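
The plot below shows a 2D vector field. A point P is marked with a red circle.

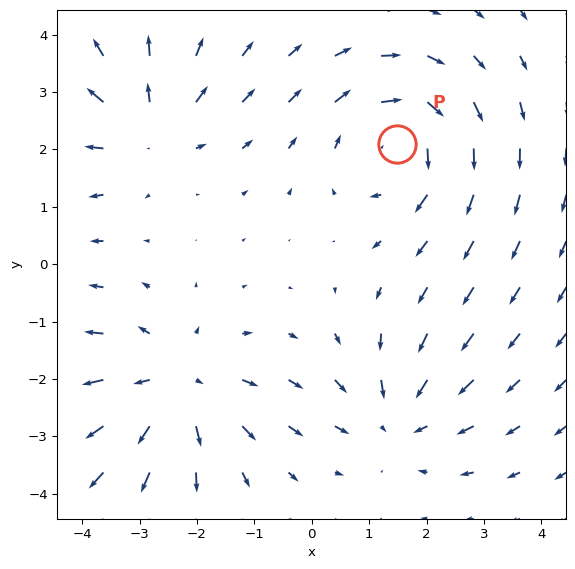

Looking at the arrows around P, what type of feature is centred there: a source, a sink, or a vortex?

At P (1.5, 2.1) the arrows circulate clockwise. Divergence ≈0, curl about -4 — near-zero divergence with nonzero curl is a vortex.

vortex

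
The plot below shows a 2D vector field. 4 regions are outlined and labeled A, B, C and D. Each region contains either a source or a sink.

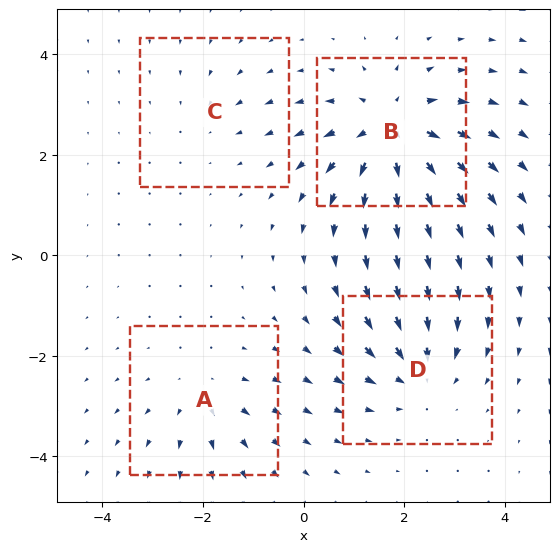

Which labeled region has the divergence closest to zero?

Divergence at each region's feature centre — A: about +3, B: about +7, C: about -2, D: about -5. Region C is closest to zero.

C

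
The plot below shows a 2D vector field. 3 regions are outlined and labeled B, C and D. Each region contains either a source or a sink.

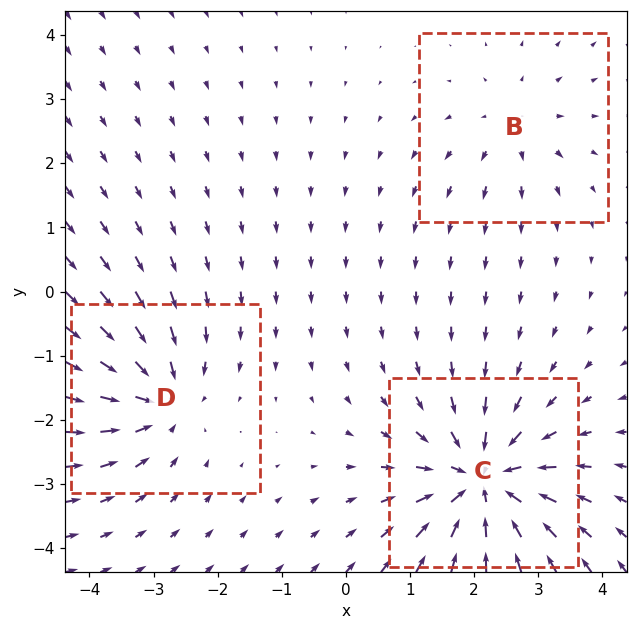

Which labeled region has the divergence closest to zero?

Divergence at each region's feature centre — B: about +2, C: about -6, D: about -4. Region B is closest to zero.

B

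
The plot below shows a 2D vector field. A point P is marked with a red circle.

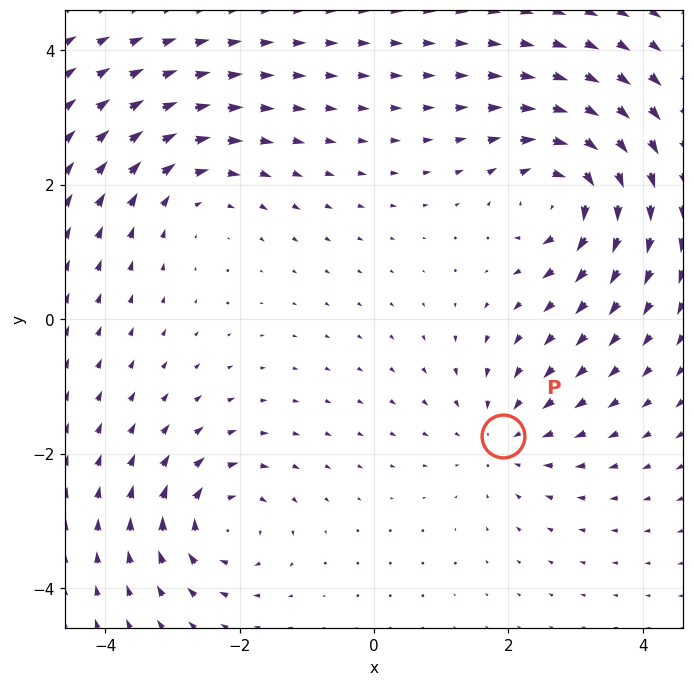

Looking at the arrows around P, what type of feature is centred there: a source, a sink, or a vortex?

At P (1.9, -1.7) the arrows converge inward. Divergence about -3, curl ≈0 — negative divergence with near-zero curl is a sink.

sink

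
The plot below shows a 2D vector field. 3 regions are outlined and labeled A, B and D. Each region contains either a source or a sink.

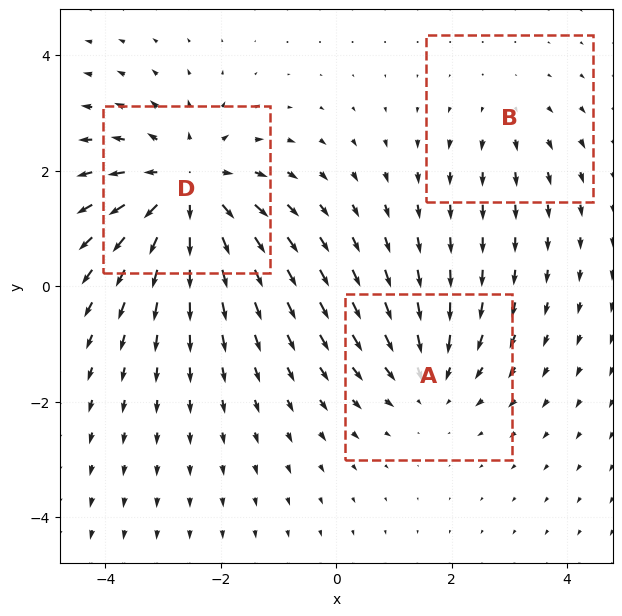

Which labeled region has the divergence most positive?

D

Divergence at each region's feature centre — A: about -3, B: about +2, D: about +5. Region D is most positive.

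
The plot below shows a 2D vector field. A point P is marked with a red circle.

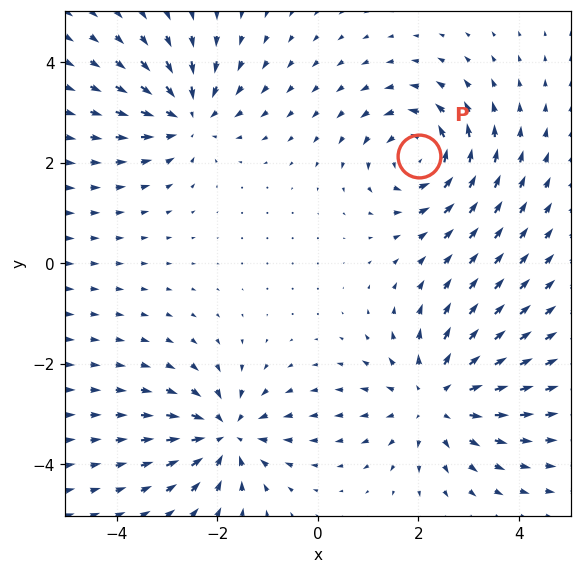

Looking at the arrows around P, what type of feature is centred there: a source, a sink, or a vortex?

At P (2.0, 2.1) the arrows circulate counterclockwise. Divergence ≈0, curl about +4 — near-zero divergence with nonzero curl is a vortex.

vortex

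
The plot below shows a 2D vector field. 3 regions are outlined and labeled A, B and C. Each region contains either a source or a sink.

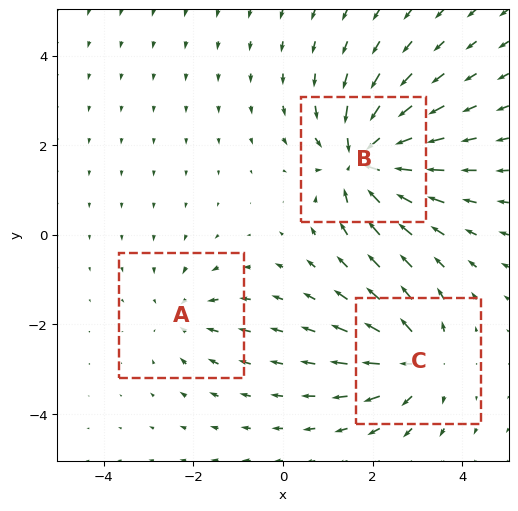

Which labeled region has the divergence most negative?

Divergence at each region's feature centre — A: about -2, B: about -6, C: about +4. Region B is most negative.

B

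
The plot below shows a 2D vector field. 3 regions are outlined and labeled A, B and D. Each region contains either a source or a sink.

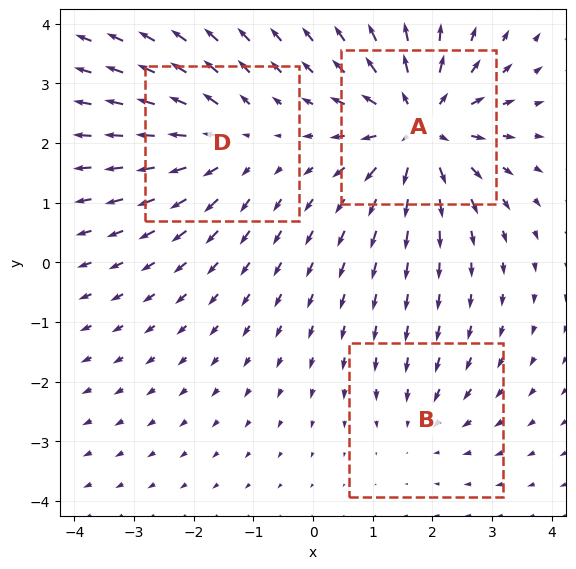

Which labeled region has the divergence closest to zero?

Divergence at each region's feature centre — A: about +5, B: about -2, D: about +3. Region B is closest to zero.

B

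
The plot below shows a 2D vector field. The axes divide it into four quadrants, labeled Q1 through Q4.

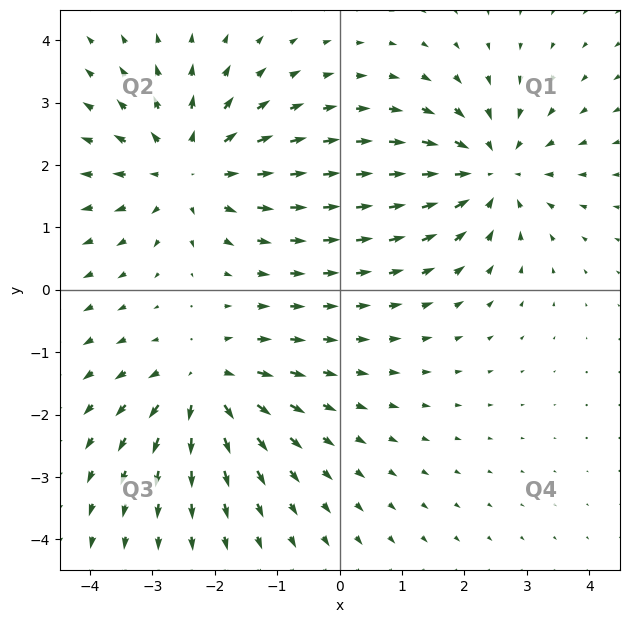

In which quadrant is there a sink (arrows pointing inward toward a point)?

The sink sits at approximately (2.4, 1.9), which lies in quadrant Q1. The divergence there is about -5, negative as expected for a sink.

Q1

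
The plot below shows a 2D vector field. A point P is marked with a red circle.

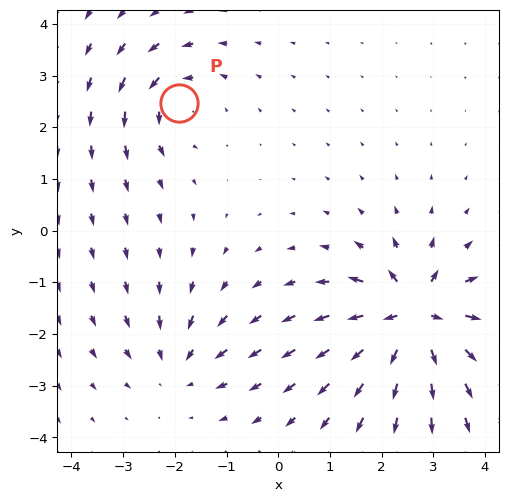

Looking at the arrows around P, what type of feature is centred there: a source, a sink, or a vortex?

At P (-1.9, 2.5) the arrows circulate counterclockwise. Divergence ≈0, curl about +3 — near-zero divergence with nonzero curl is a vortex.

vortex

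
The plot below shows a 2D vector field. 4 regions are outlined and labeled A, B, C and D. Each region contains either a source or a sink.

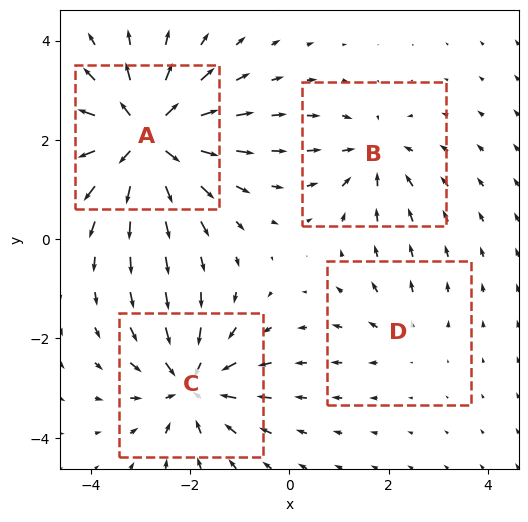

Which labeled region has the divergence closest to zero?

Divergence at each region's feature centre — A: about +8, B: about -4, C: about -6, D: about +2. Region D is closest to zero.

D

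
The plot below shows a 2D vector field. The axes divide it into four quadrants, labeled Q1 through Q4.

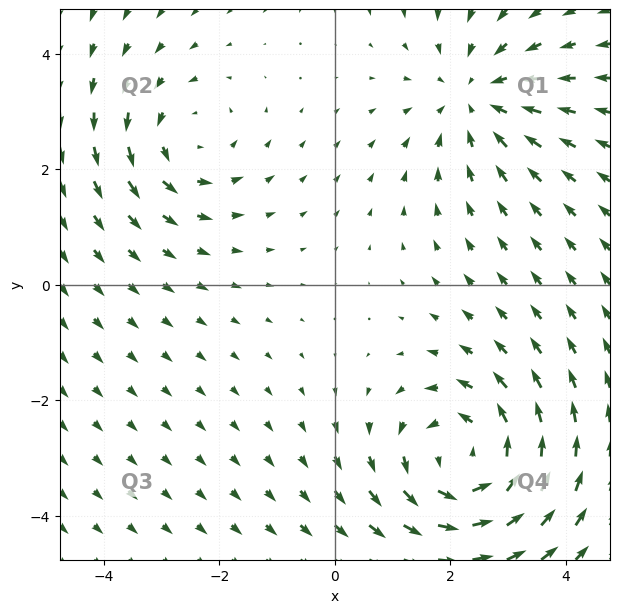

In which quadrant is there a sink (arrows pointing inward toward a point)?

Q1

The sink sits at approximately (2.4, 3.2), which lies in quadrant Q1. The divergence there is about -3, negative as expected for a sink.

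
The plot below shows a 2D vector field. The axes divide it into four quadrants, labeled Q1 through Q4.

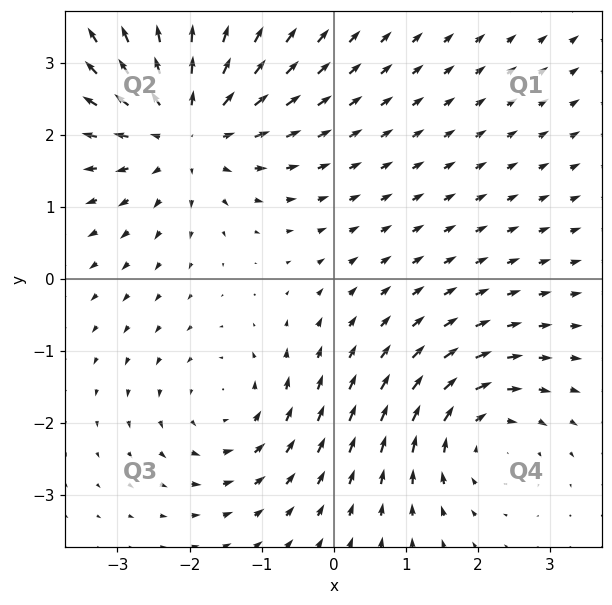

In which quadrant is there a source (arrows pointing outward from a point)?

Q2

The source sits at approximately (-2.0, 2.1), which lies in quadrant Q2. The divergence there is about +4, positive as expected for a source.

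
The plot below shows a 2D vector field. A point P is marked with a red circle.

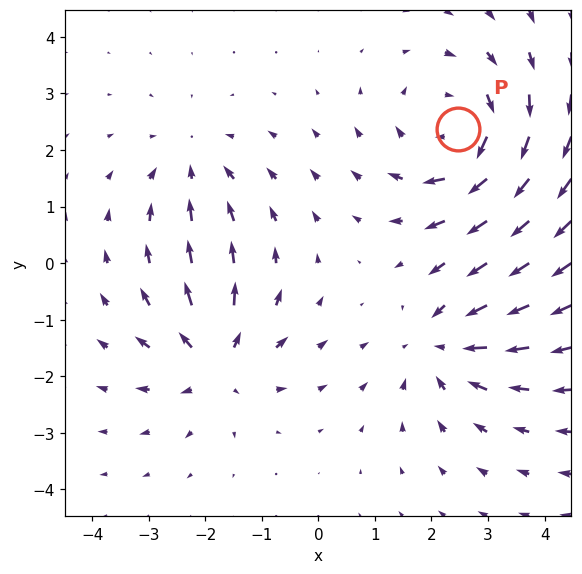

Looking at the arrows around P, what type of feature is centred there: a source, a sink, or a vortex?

vortex

At P (2.5, 2.4) the arrows circulate clockwise. Divergence ≈0, curl about -4 — near-zero divergence with nonzero curl is a vortex.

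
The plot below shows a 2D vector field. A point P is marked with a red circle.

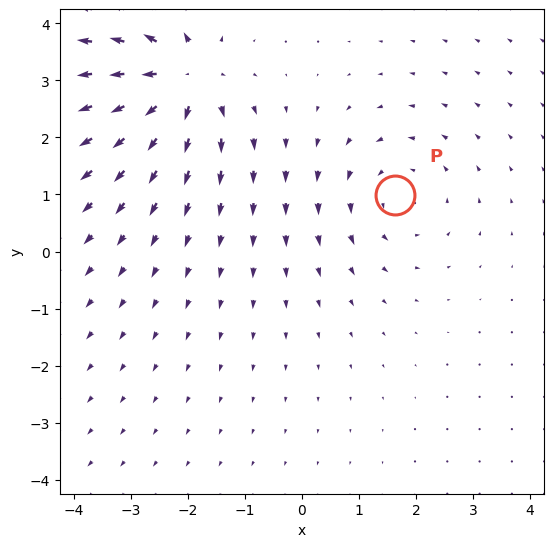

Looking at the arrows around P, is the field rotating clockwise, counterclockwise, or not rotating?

counterclockwise

Near P at (1.6, 1.0) the arrows circulate counterclockwise. The curl (z-component) there is about +2; positive curl means counterclockwise rotation.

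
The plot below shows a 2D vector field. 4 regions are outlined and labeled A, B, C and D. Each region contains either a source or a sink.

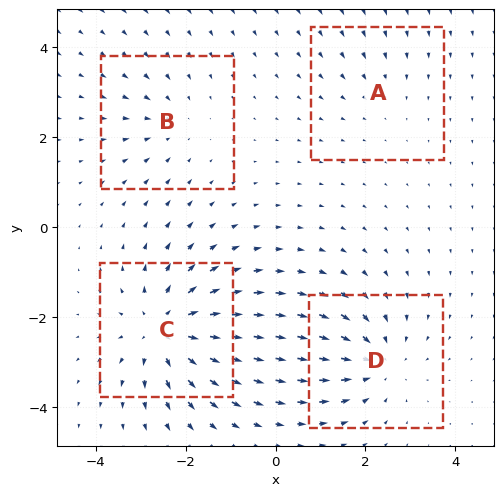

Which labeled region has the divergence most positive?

Divergence at each region's feature centre — A: about -2, B: about -3, C: about +6, D: about -5. Region C is most positive.

C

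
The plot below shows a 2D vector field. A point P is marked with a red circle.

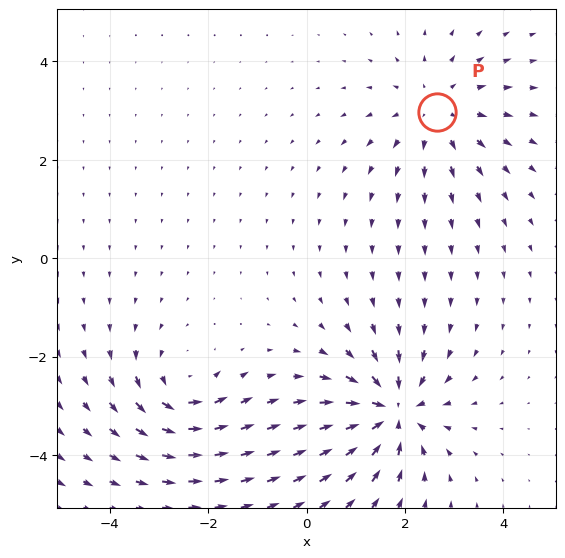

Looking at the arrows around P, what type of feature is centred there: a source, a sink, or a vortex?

At P (2.6, 3.0) the arrows spread outward. Divergence about +3, curl ≈0 — positive divergence with near-zero curl is a source.

source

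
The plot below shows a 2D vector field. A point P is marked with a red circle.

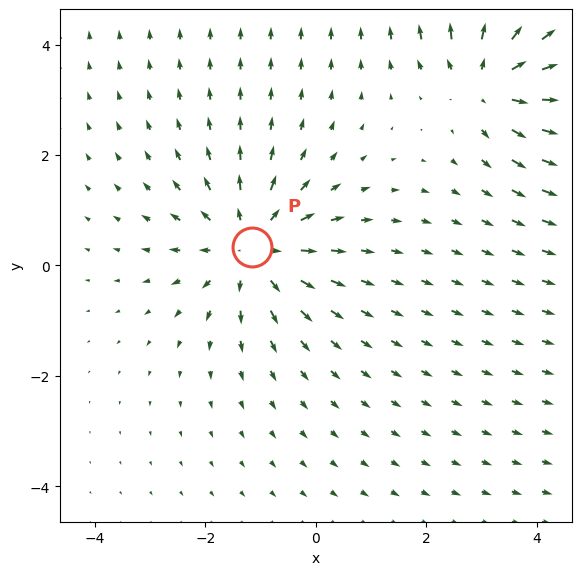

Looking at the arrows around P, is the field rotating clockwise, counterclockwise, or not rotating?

not rotating

Near P at (-1.2, 0.3) the arrows show no circulation. The curl there is ≈0.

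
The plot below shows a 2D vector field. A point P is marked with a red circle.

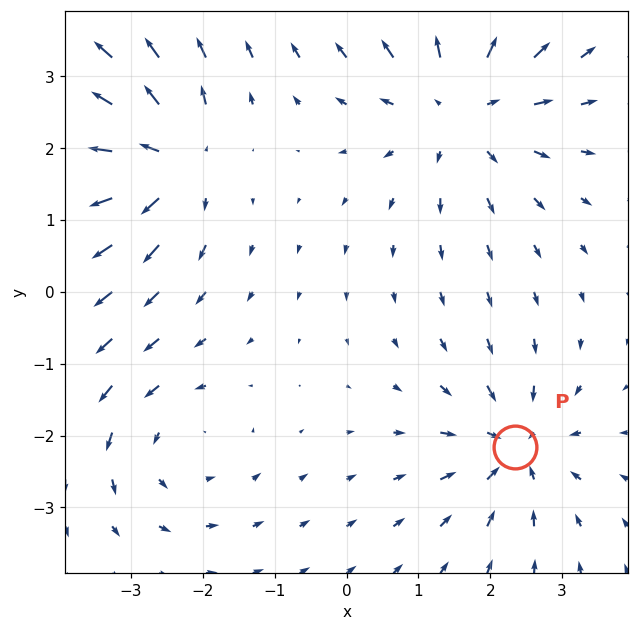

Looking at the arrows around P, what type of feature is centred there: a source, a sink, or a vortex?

sink

At P (2.3, -2.2) the arrows converge inward. Divergence about -4, curl ≈0 — negative divergence with near-zero curl is a sink.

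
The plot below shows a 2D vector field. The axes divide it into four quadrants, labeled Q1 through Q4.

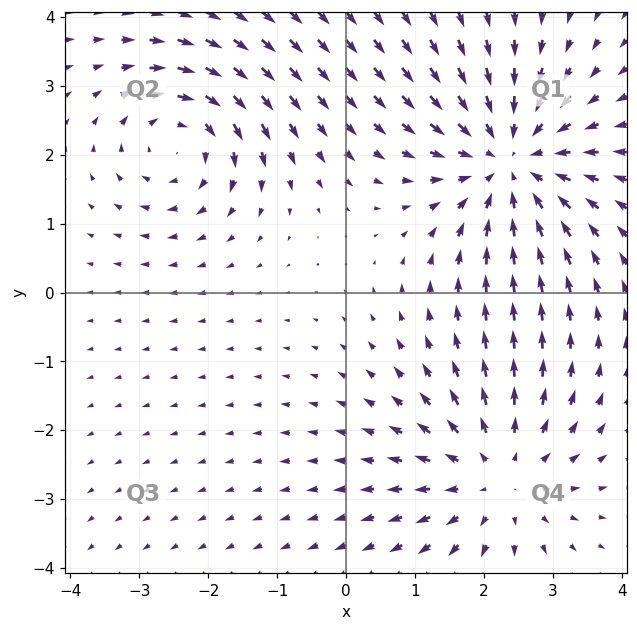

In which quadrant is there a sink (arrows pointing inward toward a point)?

Q1

The sink sits at approximately (2.4, 1.9), which lies in quadrant Q1. The divergence there is about -4, negative as expected for a sink.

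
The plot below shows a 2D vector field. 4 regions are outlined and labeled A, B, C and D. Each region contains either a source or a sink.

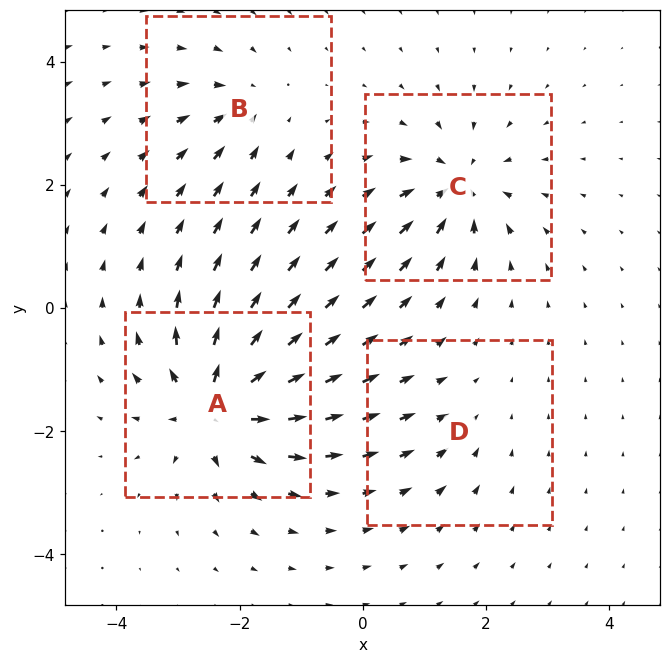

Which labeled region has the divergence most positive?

A

Divergence at each region's feature centre — A: about +9, B: about -4, C: about -7, D: about -3. Region A is most positive.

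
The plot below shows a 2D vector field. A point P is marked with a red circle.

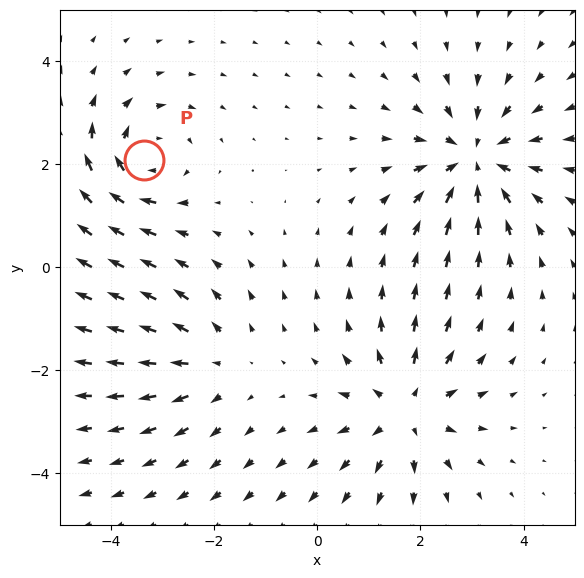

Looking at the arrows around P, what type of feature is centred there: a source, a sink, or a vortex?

vortex

At P (-3.4, 2.1) the arrows circulate clockwise. Divergence ≈0, curl about -4 — near-zero divergence with nonzero curl is a vortex.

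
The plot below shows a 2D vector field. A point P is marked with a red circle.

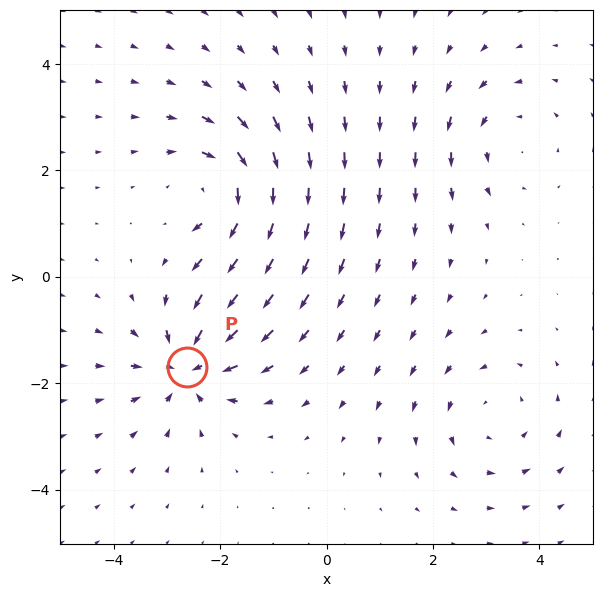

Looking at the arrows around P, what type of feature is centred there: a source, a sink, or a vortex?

At P (-2.6, -1.7) the arrows converge inward. Divergence about -5, curl ≈0 — negative divergence with near-zero curl is a sink.

sink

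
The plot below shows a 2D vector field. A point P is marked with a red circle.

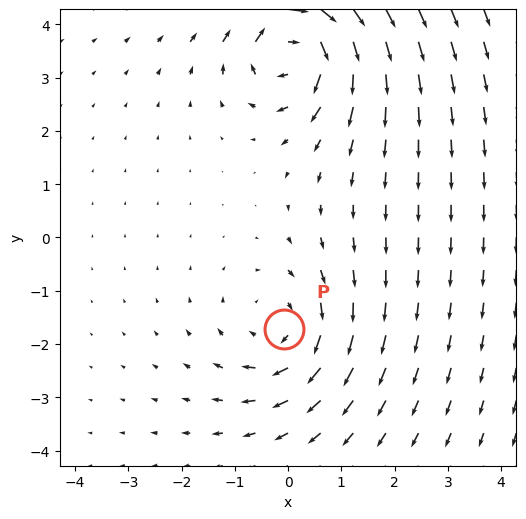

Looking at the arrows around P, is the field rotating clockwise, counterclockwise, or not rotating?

clockwise

Near P at (-0.1, -1.7) the arrows circulate clockwise. The curl (z-component) there is about -3; negative curl means clockwise rotation.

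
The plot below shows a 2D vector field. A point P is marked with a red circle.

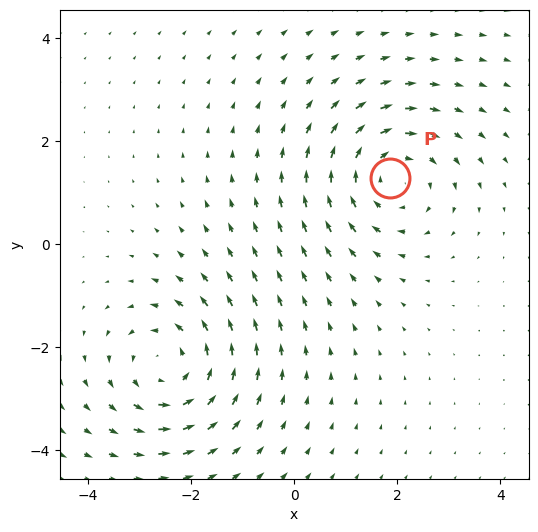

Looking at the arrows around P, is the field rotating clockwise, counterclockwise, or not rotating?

clockwise

Near P at (1.9, 1.3) the arrows circulate clockwise. The curl (z-component) there is about -3; negative curl means clockwise rotation.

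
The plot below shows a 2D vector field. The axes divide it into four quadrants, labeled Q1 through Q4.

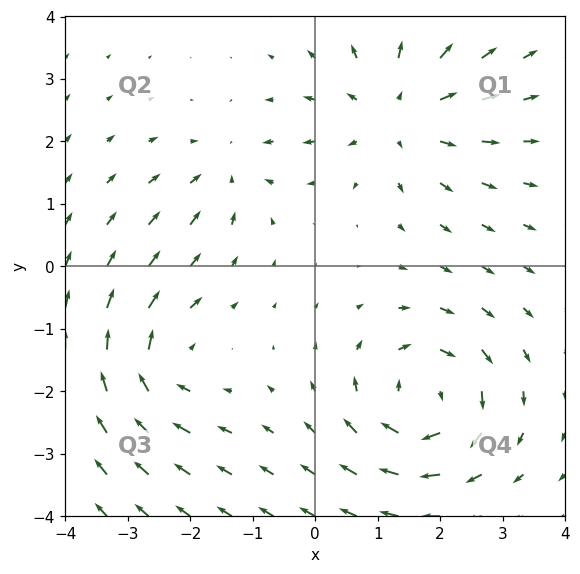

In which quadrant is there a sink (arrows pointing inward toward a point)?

The sink sits at approximately (-1.4, 1.5), which lies in quadrant Q2. The divergence there is about -3, negative as expected for a sink.

Q2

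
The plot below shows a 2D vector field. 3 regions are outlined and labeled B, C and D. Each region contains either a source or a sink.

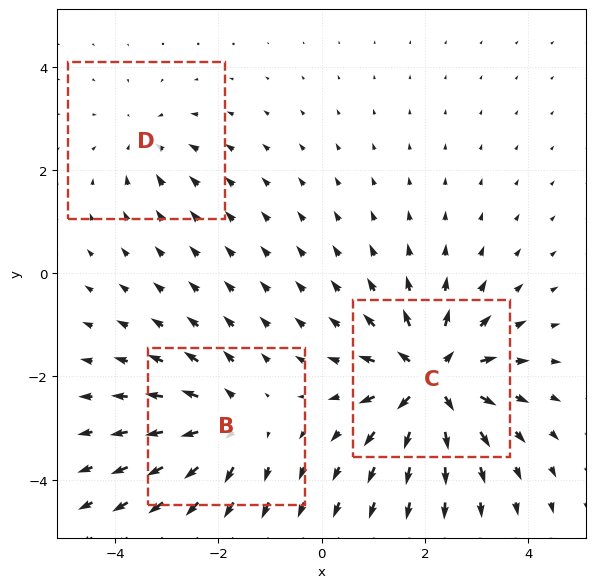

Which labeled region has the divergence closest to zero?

Divergence at each region's feature centre — B: about +4, C: about +6, D: about -2. Region D is closest to zero.

D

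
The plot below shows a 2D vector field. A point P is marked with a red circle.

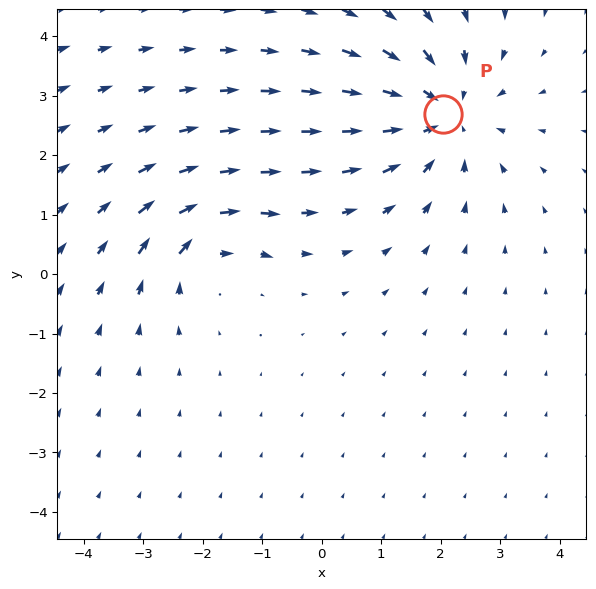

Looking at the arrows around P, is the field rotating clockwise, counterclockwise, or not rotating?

not rotating

Near P at (2.0, 2.7) the arrows show no circulation. The curl there is ≈0.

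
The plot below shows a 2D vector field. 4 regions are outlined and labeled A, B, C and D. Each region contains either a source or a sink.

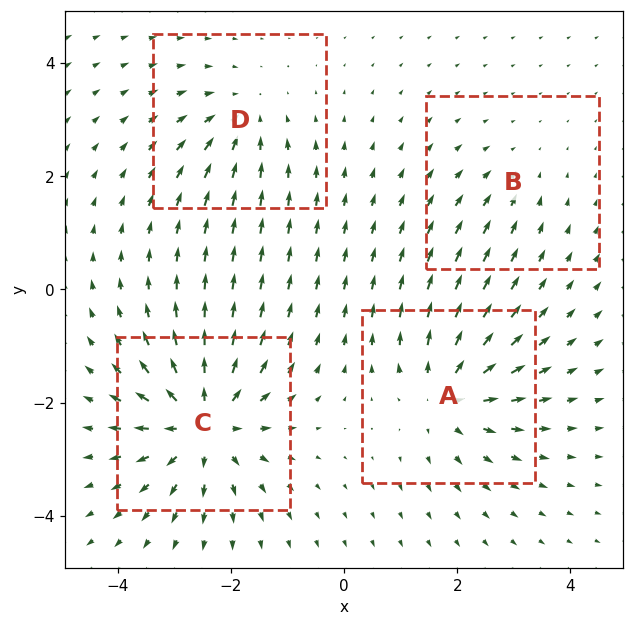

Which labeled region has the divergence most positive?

Divergence at each region's feature centre — A: about +5, B: about -2, C: about +7, D: about -4. Region C is most positive.

C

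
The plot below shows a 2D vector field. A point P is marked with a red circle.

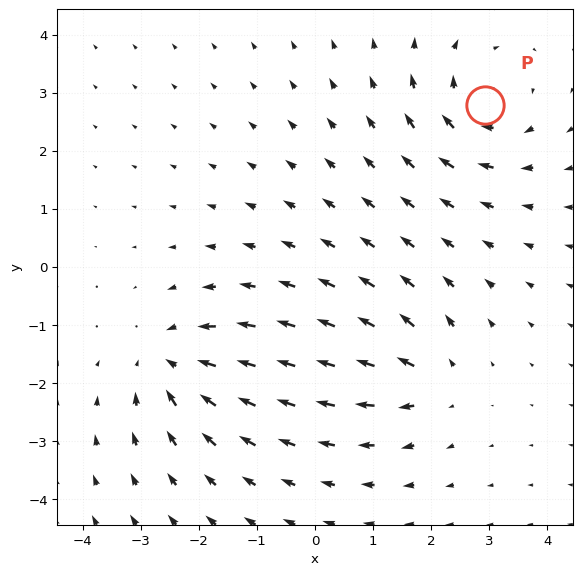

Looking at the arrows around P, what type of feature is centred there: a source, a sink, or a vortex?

At P (2.9, 2.8) the arrows circulate clockwise. Divergence ≈0, curl about -5 — near-zero divergence with nonzero curl is a vortex.

vortex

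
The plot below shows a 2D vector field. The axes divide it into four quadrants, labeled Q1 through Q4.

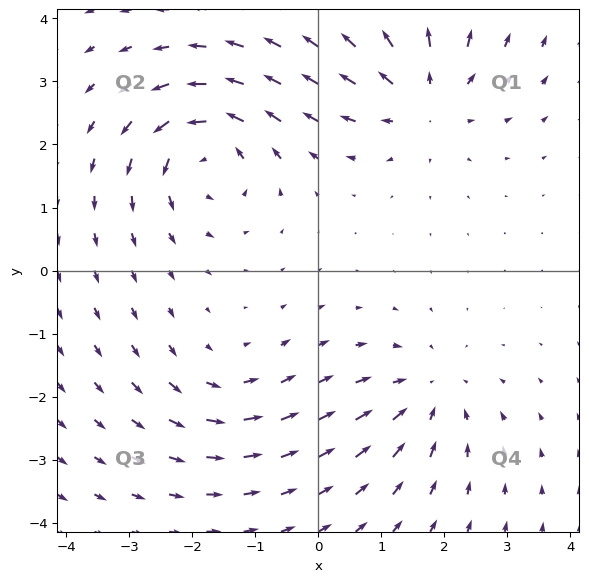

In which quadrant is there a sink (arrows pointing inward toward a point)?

Q4

The sink sits at approximately (1.7, -2.0), which lies in quadrant Q4. The divergence there is about -4, negative as expected for a sink.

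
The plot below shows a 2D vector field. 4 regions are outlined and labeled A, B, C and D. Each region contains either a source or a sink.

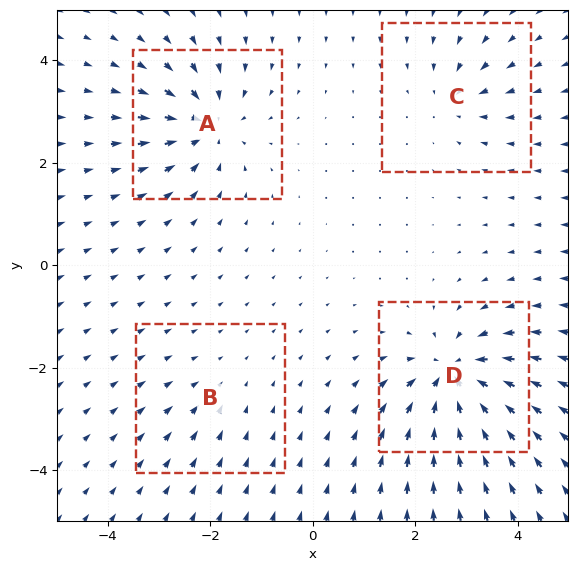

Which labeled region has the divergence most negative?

D

Divergence at each region's feature centre — A: about -6, B: about -2, C: about -4, D: about -8. Region D is most negative.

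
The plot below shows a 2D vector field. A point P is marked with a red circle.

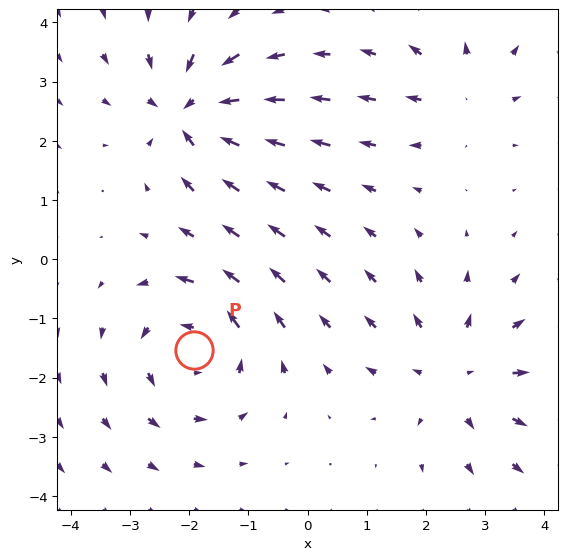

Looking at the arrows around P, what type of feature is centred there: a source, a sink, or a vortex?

At P (-1.9, -1.5) the arrows circulate counterclockwise. Divergence ≈0, curl about +5 — near-zero divergence with nonzero curl is a vortex.

vortex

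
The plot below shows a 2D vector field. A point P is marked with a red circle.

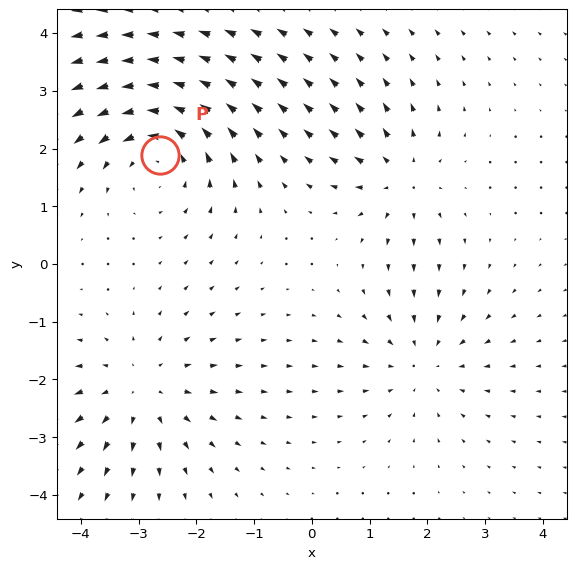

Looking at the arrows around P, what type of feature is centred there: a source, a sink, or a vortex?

vortex

At P (-2.6, 1.9) the arrows circulate counterclockwise. Divergence ≈0, curl about +4 — near-zero divergence with nonzero curl is a vortex.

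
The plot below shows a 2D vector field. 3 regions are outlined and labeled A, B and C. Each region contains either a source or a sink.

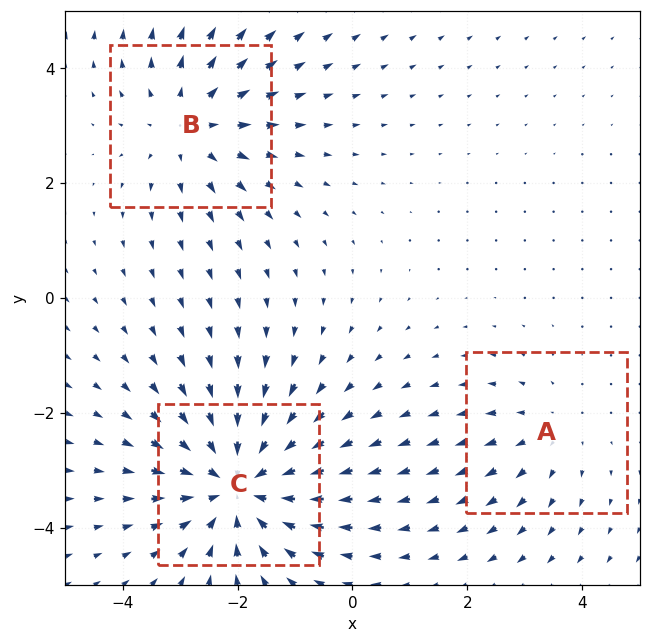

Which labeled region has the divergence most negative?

C

Divergence at each region's feature centre — A: about +2, B: about +3, C: about -4. Region C is most negative.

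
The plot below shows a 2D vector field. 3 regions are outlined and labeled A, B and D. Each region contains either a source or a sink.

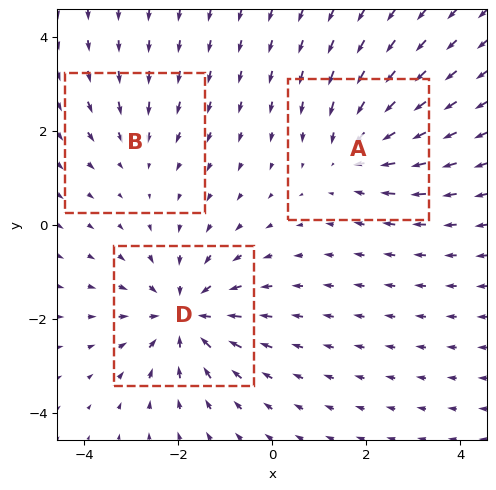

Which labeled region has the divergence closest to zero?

B

Divergence at each region's feature centre — A: about -3, B: about -2, D: about -5. Region B is closest to zero.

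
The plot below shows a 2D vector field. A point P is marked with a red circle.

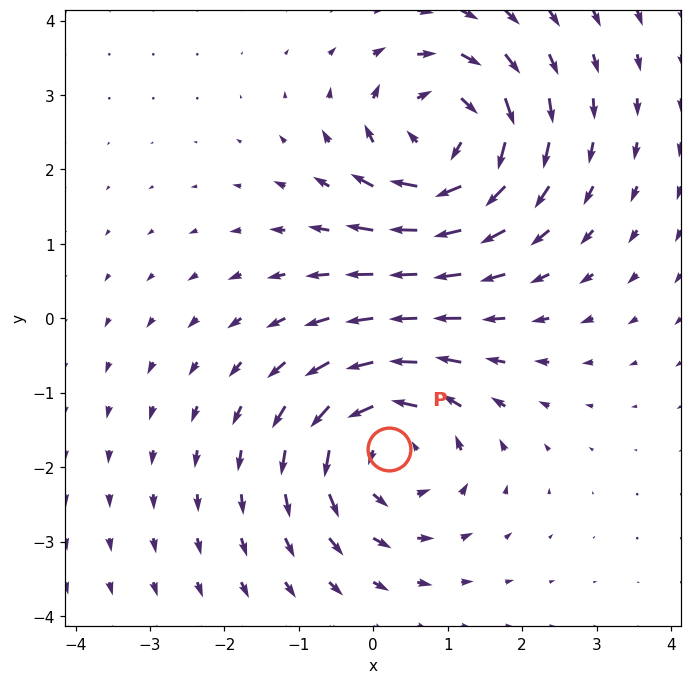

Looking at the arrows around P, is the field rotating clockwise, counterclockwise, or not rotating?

Near P at (0.2, -1.8) the arrows circulate counterclockwise. The curl (z-component) there is about +3; positive curl means counterclockwise rotation.

counterclockwise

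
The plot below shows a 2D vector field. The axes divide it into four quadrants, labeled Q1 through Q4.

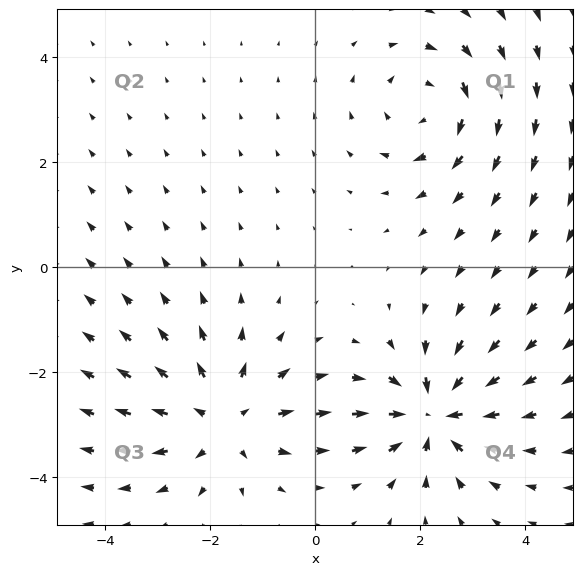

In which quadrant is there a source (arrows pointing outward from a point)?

Q3

The source sits at approximately (-1.7, -2.9), which lies in quadrant Q3. The divergence there is about +4, positive as expected for a source.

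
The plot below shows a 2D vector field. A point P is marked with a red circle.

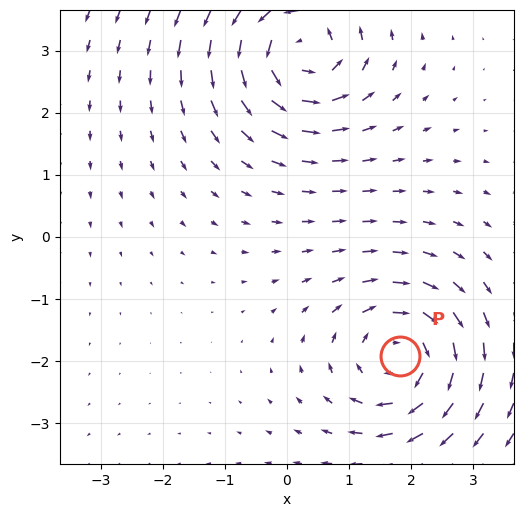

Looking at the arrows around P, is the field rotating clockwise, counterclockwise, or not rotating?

Near P at (1.8, -1.9) the arrows circulate clockwise. The curl (z-component) there is about -5; negative curl means clockwise rotation.

clockwise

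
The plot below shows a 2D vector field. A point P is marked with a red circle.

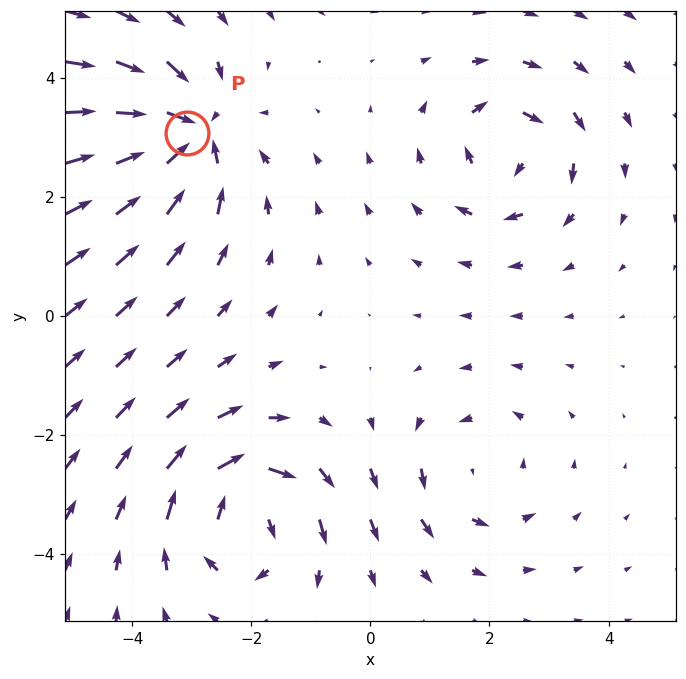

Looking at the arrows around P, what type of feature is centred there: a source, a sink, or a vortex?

At P (-3.1, 3.1) the arrows converge inward. Divergence about -6, curl ≈0 — negative divergence with near-zero curl is a sink.

sink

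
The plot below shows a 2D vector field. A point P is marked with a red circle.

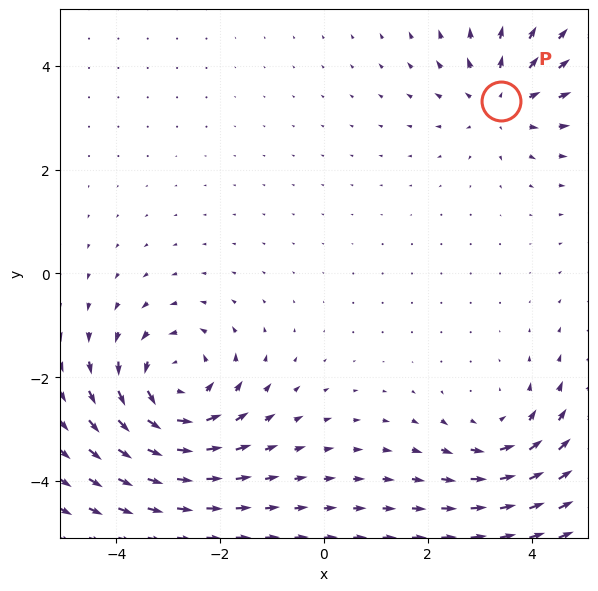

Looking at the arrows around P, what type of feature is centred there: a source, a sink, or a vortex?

At P (3.4, 3.3) the arrows spread outward. Divergence about +3, curl ≈0 — positive divergence with near-zero curl is a source.

source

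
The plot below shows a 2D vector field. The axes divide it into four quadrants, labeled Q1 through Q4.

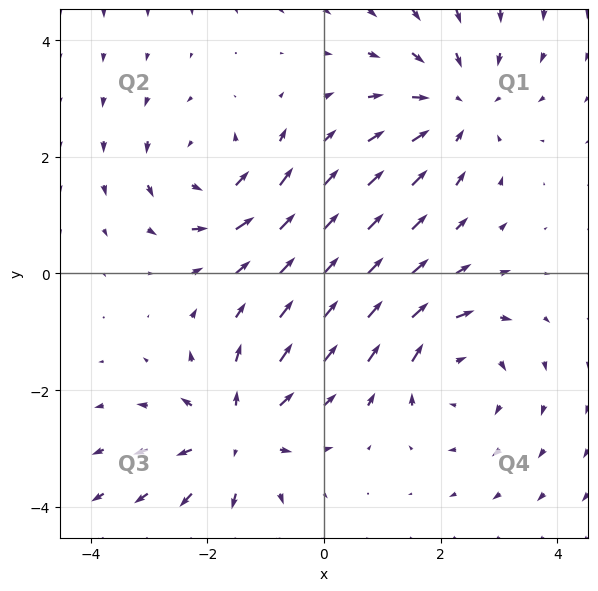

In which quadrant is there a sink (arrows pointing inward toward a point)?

Q1

The sink sits at approximately (2.3, 2.8), which lies in quadrant Q1. The divergence there is about -3, negative as expected for a sink.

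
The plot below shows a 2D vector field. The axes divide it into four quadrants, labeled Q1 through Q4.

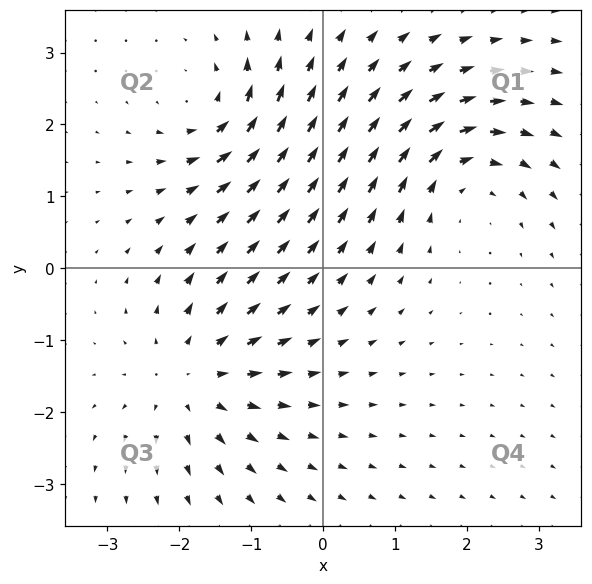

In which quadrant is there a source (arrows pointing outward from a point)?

Q3

The source sits at approximately (-1.8, -1.5), which lies in quadrant Q3. The divergence there is about +4, positive as expected for a source.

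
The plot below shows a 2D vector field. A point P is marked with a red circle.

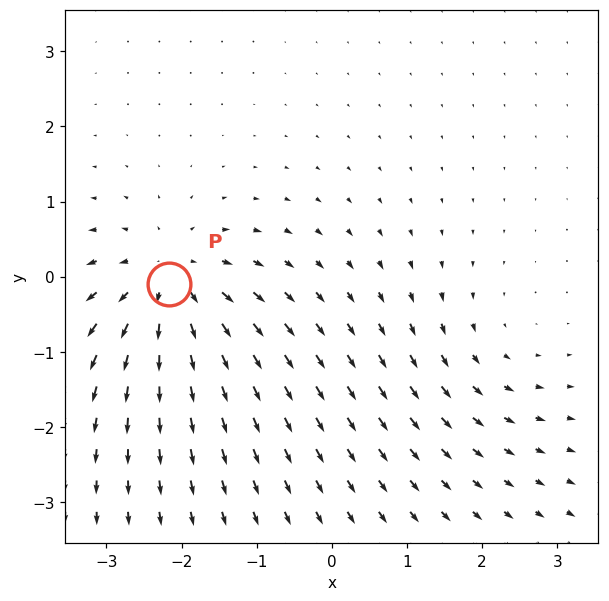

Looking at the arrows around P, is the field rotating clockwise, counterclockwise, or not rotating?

Near P at (-2.2, -0.1) the arrows show no circulation. The curl there is ≈0.

not rotating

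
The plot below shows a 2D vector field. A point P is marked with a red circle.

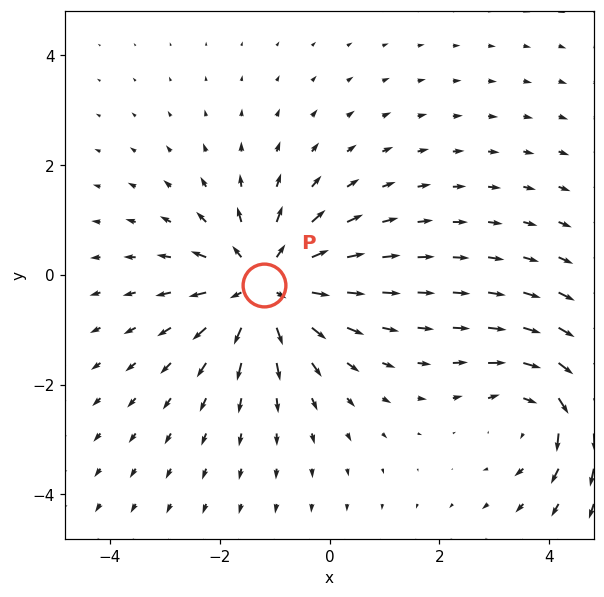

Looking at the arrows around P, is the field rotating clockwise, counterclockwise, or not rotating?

Near P at (-1.2, -0.2) the arrows show no circulation. The curl there is ≈0.

not rotating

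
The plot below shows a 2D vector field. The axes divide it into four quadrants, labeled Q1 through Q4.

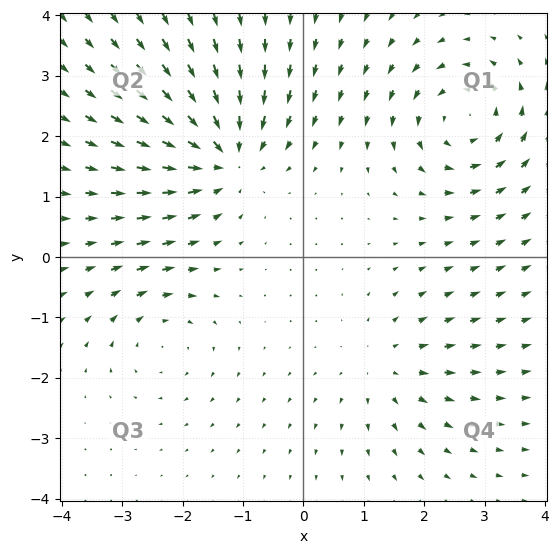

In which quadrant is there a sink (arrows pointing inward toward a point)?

The sink sits at approximately (-1.3, 1.7), which lies in quadrant Q2. The divergence there is about -6, negative as expected for a sink.

Q2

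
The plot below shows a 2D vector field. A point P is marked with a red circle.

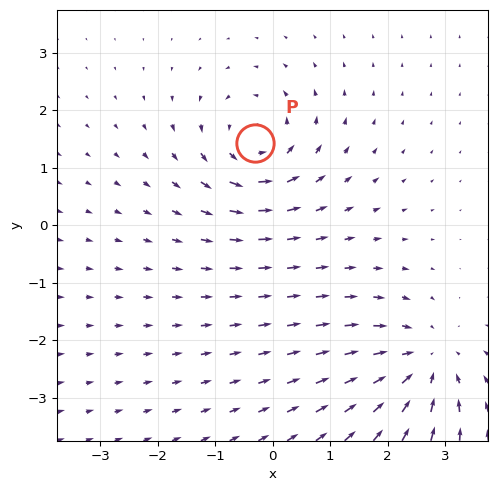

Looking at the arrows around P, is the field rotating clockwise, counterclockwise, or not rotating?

counterclockwise

Near P at (-0.3, 1.4) the arrows circulate counterclockwise. The curl (z-component) there is about +5; positive curl means counterclockwise rotation.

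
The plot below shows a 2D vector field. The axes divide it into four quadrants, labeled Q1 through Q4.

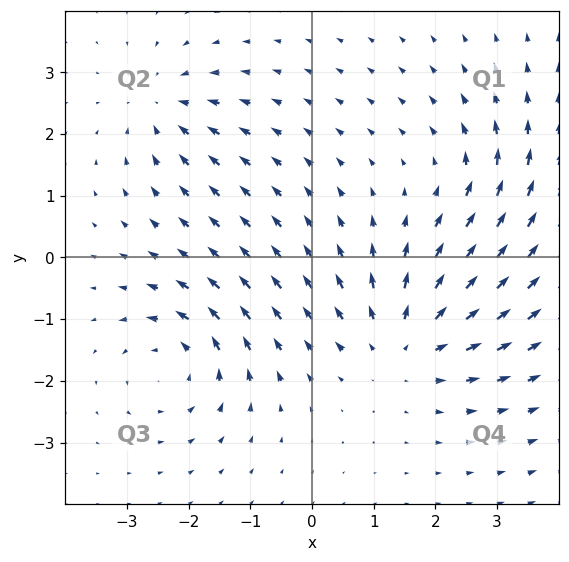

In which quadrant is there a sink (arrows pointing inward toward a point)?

The sink sits at approximately (-2.4, 2.4), which lies in quadrant Q2. The divergence there is about -3, negative as expected for a sink.

Q2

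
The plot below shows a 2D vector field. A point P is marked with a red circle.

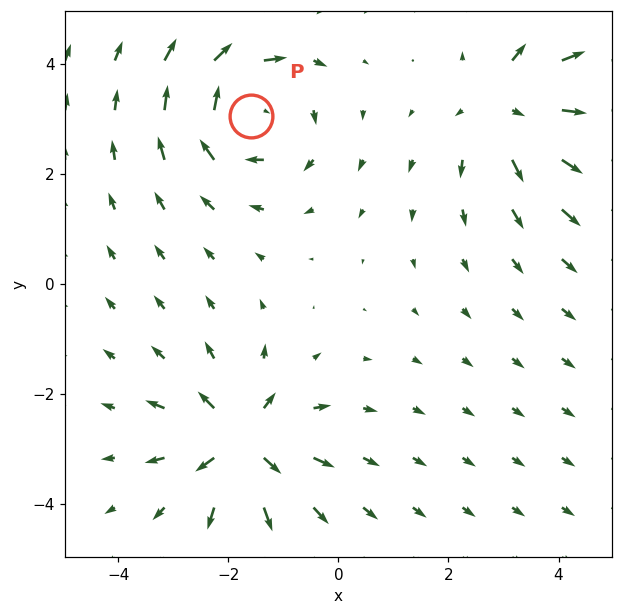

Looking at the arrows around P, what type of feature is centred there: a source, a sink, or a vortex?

At P (-1.6, 3.0) the arrows circulate clockwise. Divergence ≈0, curl about -6 — near-zero divergence with nonzero curl is a vortex.

vortex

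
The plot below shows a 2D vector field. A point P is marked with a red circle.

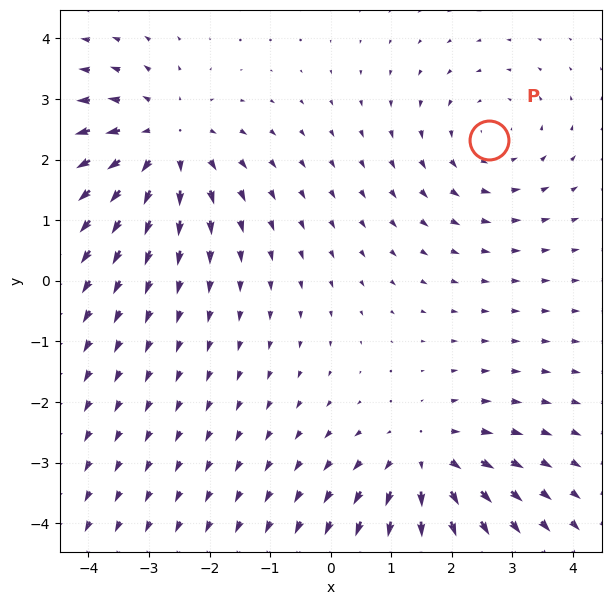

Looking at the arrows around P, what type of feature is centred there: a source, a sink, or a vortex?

At P (2.6, 2.3) the arrows circulate counterclockwise. Divergence ≈0, curl about +3 — near-zero divergence with nonzero curl is a vortex.

vortex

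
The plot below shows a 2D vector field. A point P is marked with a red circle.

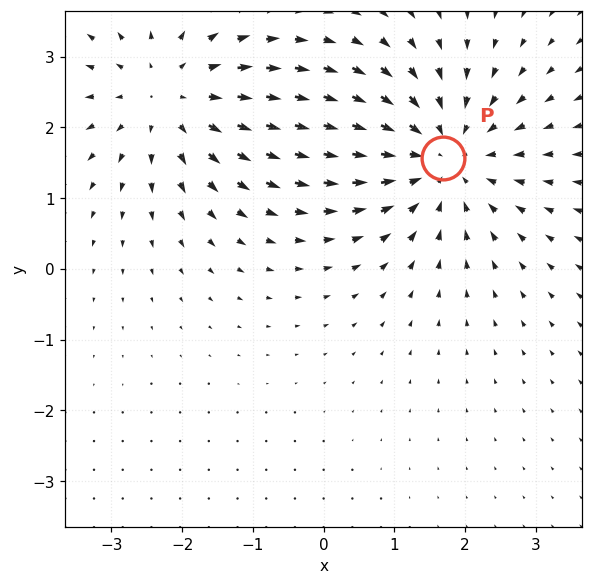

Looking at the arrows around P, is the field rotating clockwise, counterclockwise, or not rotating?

Near P at (1.7, 1.6) the arrows show no circulation. The curl there is ≈0.

not rotating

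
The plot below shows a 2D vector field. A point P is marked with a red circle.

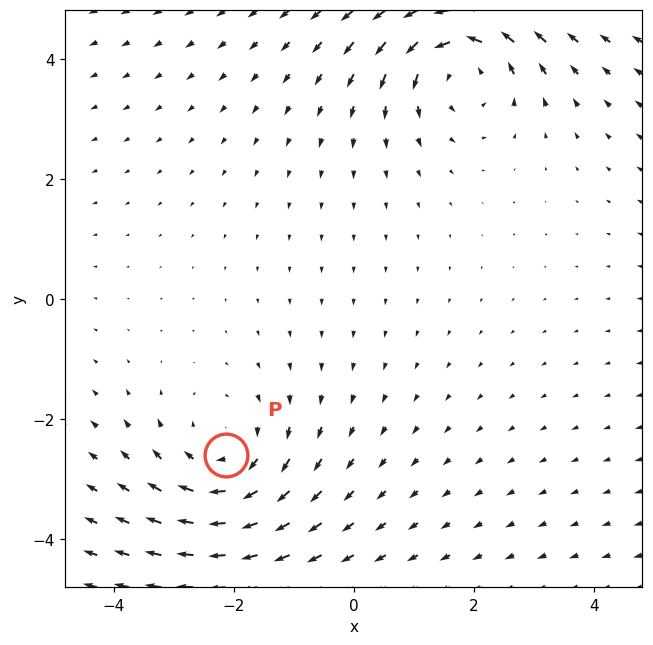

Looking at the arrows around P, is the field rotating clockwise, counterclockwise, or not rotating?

clockwise

Near P at (-2.1, -2.6) the arrows circulate clockwise. The curl (z-component) there is about -2; negative curl means clockwise rotation.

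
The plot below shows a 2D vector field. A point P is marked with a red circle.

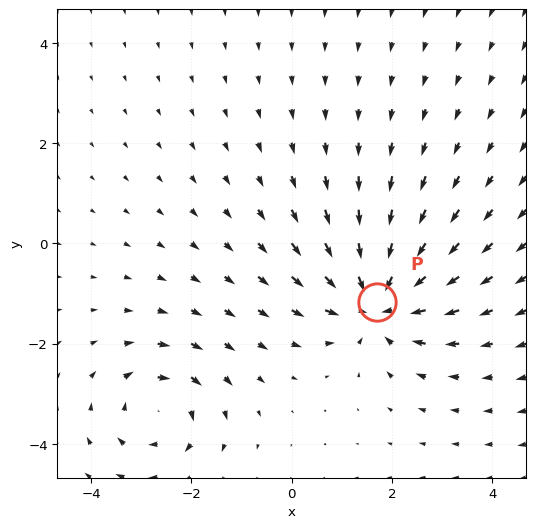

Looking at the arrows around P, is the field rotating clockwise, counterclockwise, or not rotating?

not rotating

Near P at (1.7, -1.2) the arrows show no circulation. The curl there is ≈0.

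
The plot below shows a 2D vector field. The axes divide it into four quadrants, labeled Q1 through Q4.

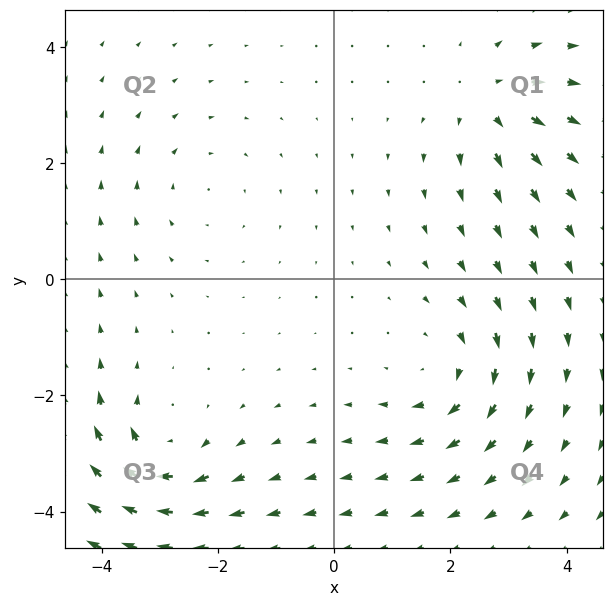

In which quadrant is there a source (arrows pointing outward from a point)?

Q1

The source sits at approximately (2.7, 3.0), which lies in quadrant Q1. The divergence there is about +4, positive as expected for a source.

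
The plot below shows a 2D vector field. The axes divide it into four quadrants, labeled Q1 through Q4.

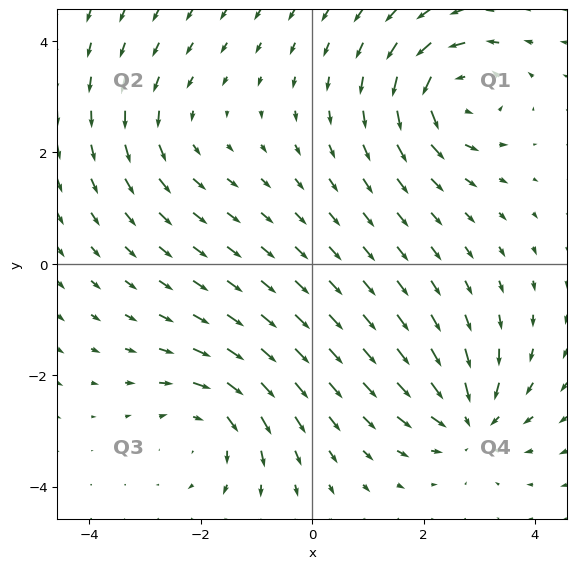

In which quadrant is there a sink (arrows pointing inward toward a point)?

The sink sits at approximately (2.8, -2.8), which lies in quadrant Q4. The divergence there is about -5, negative as expected for a sink.

Q4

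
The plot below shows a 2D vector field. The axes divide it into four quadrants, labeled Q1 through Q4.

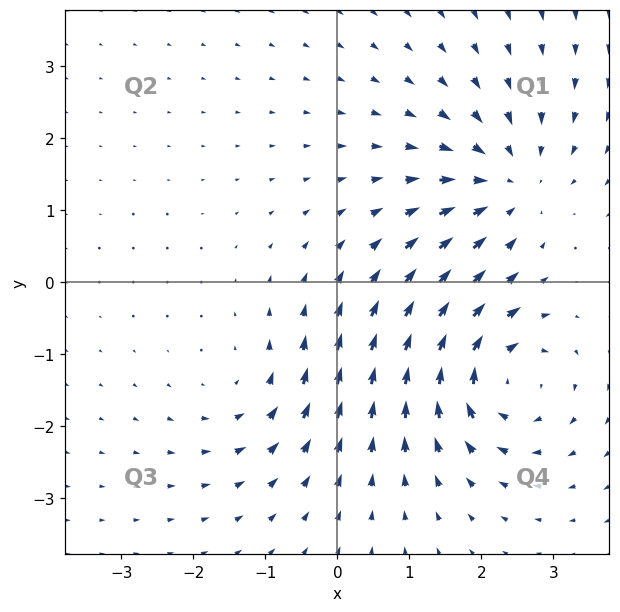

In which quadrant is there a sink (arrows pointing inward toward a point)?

The sink sits at approximately (2.4, 1.4), which lies in quadrant Q1. The divergence there is about -3, negative as expected for a sink.

Q1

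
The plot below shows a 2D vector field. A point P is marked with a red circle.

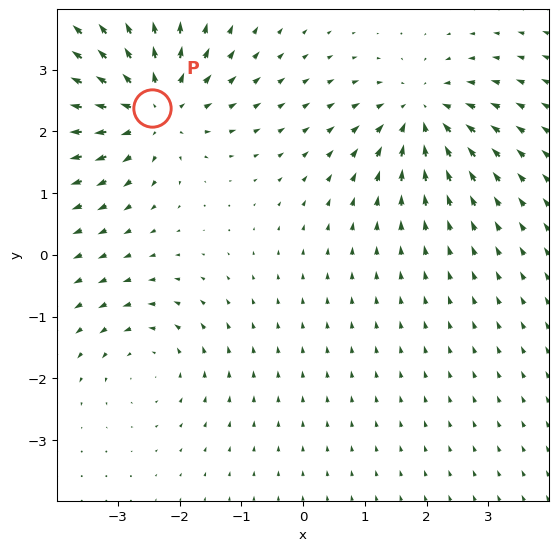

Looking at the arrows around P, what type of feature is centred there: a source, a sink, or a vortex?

source

At P (-2.4, 2.4) the arrows spread outward. Divergence about +5, curl ≈0 — positive divergence with near-zero curl is a source.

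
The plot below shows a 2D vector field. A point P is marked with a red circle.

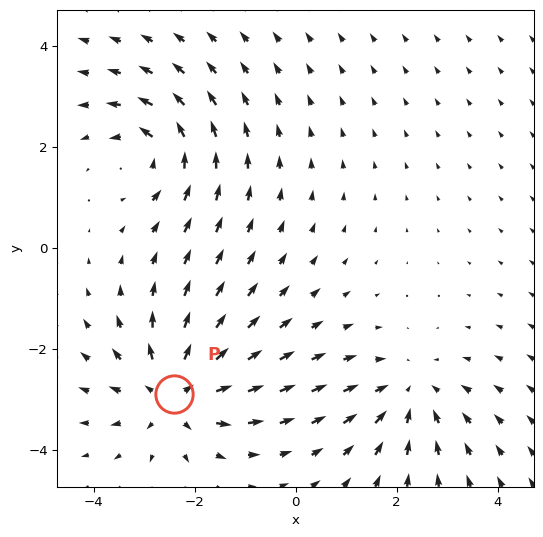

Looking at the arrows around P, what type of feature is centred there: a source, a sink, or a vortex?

At P (-2.4, -2.9) the arrows spread outward. Divergence about +5, curl ≈0 — positive divergence with near-zero curl is a source.

source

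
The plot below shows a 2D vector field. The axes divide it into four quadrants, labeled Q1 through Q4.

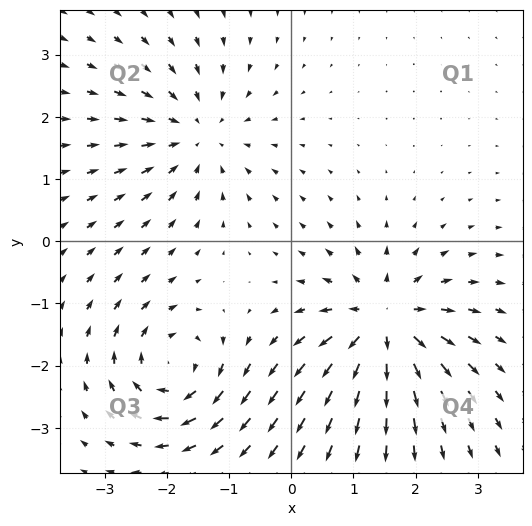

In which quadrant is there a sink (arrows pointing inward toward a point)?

Q2

The sink sits at approximately (-1.5, 1.7), which lies in quadrant Q2. The divergence there is about -4, negative as expected for a sink.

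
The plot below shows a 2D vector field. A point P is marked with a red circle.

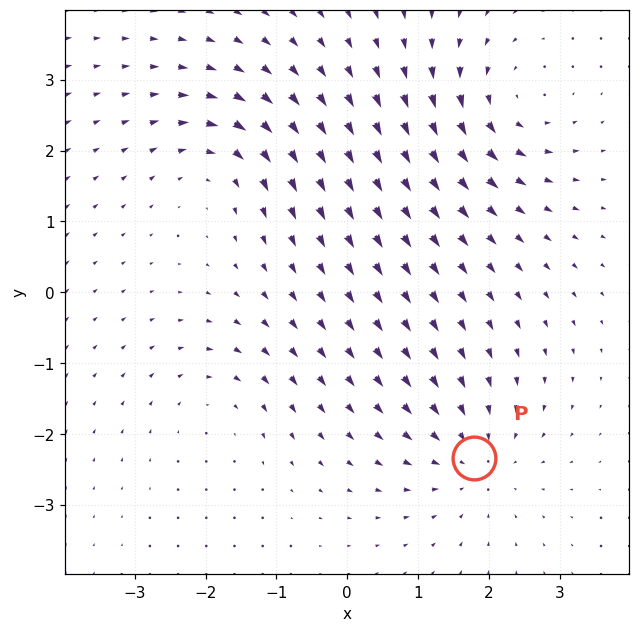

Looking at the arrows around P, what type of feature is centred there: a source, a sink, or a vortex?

At P (1.8, -2.3) the arrows converge inward. Divergence about -4, curl ≈0 — negative divergence with near-zero curl is a sink.

sink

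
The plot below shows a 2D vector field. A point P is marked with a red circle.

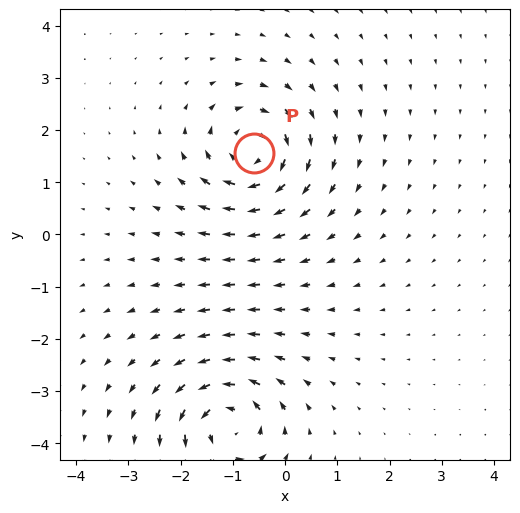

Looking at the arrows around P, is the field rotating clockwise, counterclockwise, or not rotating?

Near P at (-0.6, 1.6) the arrows circulate clockwise. The curl (z-component) there is about -6; negative curl means clockwise rotation.

clockwise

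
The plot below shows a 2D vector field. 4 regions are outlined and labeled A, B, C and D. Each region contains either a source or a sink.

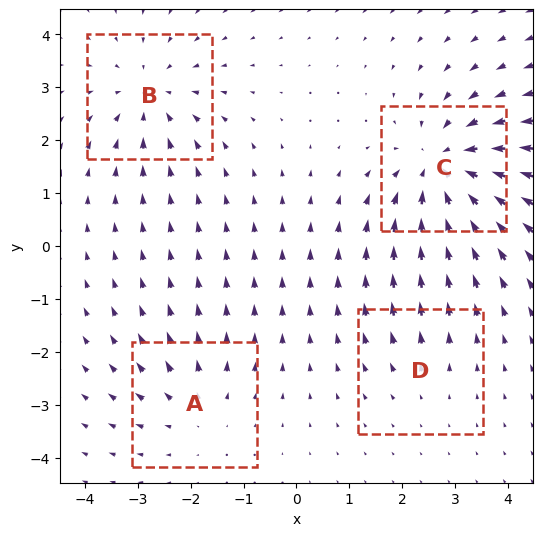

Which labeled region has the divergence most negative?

C

Divergence at each region's feature centre — A: about +3, B: about -4, C: about -7, D: about +2. Region C is most negative.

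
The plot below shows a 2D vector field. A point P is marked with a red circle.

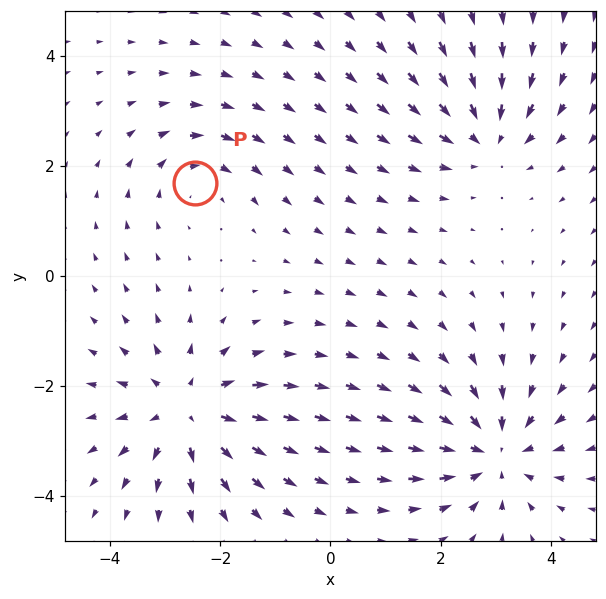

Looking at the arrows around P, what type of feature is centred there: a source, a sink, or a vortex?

vortex

At P (-2.5, 1.7) the arrows circulate clockwise. Divergence ≈0, curl about -3 — near-zero divergence with nonzero curl is a vortex.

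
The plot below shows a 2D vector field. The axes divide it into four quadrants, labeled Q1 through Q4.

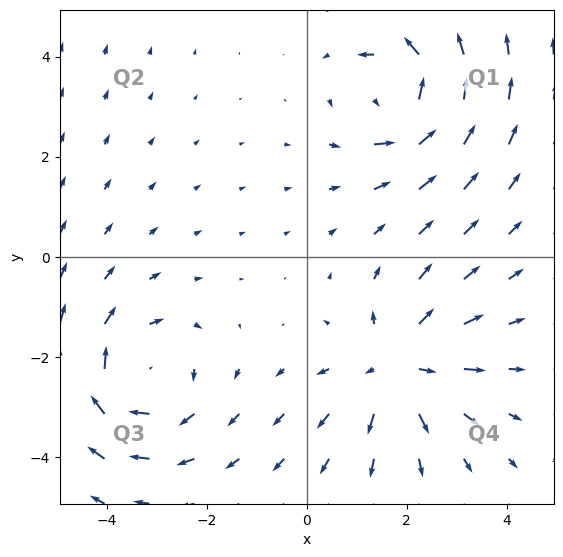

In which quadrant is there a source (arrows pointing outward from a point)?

The source sits at approximately (1.8, -2.2), which lies in quadrant Q4. The divergence there is about +4, positive as expected for a source.

Q4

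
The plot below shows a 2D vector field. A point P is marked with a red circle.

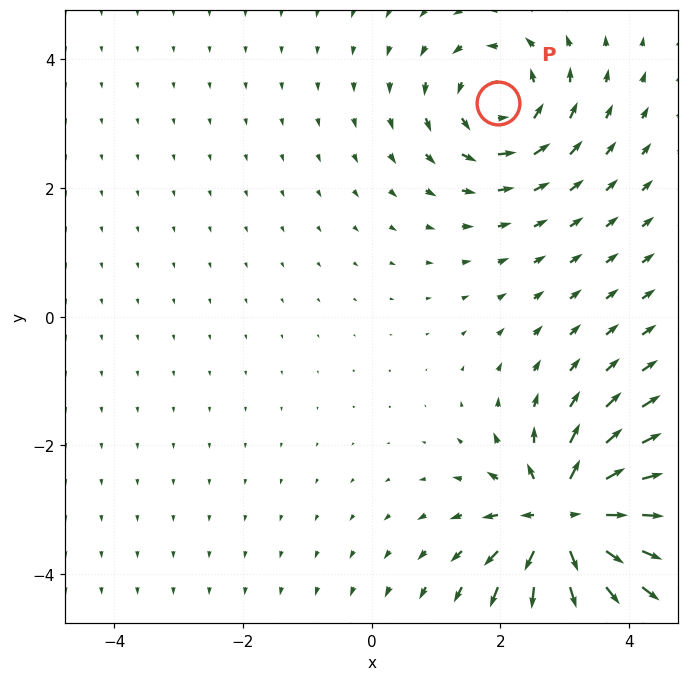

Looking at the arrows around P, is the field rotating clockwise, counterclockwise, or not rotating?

Near P at (2.0, 3.3) the arrows circulate counterclockwise. The curl (z-component) there is about +4; positive curl means counterclockwise rotation.

counterclockwise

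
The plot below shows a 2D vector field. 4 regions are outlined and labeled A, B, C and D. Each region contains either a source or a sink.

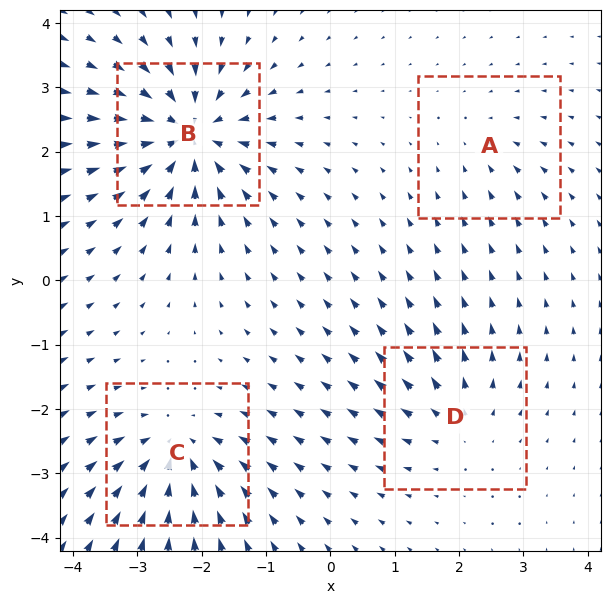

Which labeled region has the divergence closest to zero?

Divergence at each region's feature centre — A: about -3, B: about -9, C: about -6, D: about +4. Region A is closest to zero.

A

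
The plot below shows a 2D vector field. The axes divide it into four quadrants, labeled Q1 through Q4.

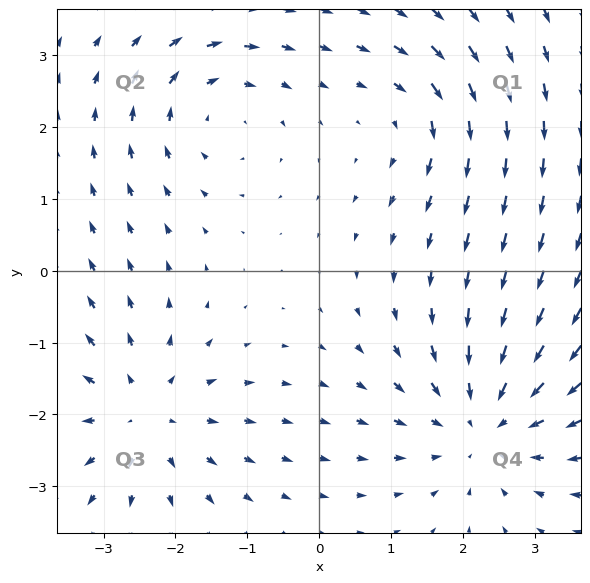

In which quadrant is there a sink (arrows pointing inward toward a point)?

Q4

The sink sits at approximately (2.3, -2.1), which lies in quadrant Q4. The divergence there is about -4, negative as expected for a sink.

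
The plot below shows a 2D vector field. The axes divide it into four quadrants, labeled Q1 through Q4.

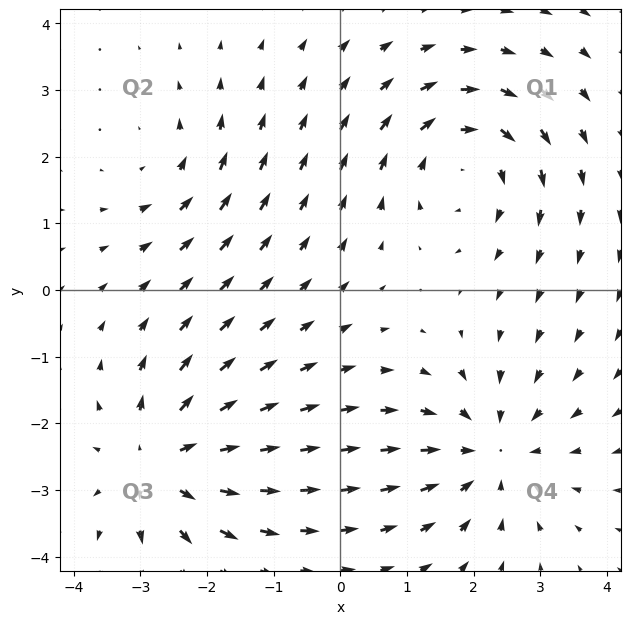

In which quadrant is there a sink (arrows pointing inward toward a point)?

Q4

The sink sits at approximately (2.3, -2.4), which lies in quadrant Q4. The divergence there is about -4, negative as expected for a sink.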